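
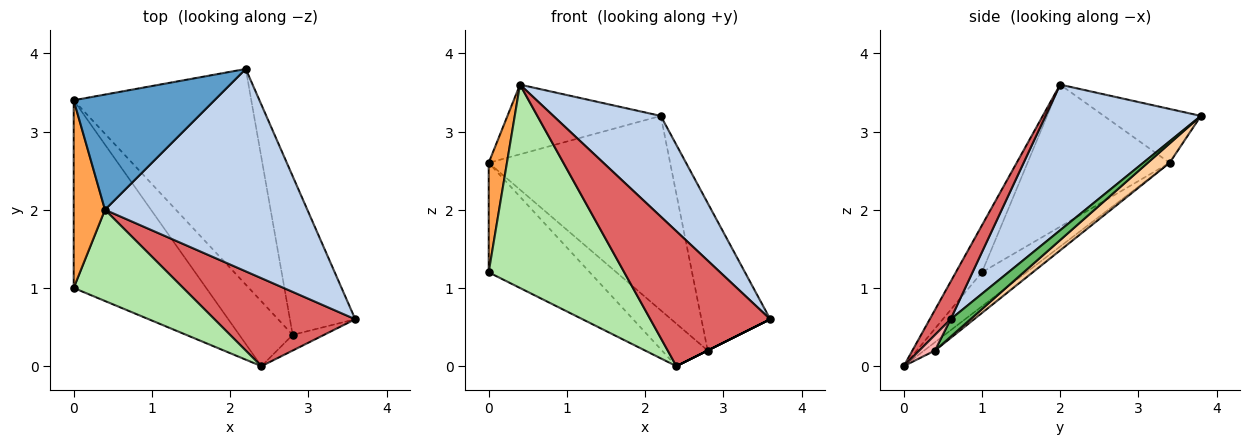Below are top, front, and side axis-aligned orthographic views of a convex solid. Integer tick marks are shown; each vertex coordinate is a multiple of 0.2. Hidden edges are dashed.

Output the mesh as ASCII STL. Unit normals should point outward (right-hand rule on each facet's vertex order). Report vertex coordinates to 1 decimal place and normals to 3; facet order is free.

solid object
 facet normal -0.311 0.492 0.813
  outer loop
   vertex 0.4 2.0 3.6
   vertex 2.2 3.8 3.2
   vertex 0.0 3.4 2.6
  endloop
 endfacet
 facet normal 0.542 -0.374 0.753
  outer loop
   vertex 0.4 2.0 3.6
   vertex 3.6 0.6 0.6
   vertex 2.2 3.8 3.2
  endloop
 endfacet
 facet normal -0.969 -0.124 0.213
  outer loop
   vertex 0.0 1.0 1.2
   vertex 0.4 2.0 3.6
   vertex 0.0 3.4 2.6
  endloop
 endfacet
 facet normal 0.081 0.667 -0.740
  outer loop
   vertex 2.8 0.4 0.2
   vertex 0.0 3.4 2.6
   vertex 2.2 3.8 3.2
  endloop
 endfacet
 facet normal 0.192 0.668 -0.719
  outer loop
   vertex 2.8 0.4 0.2
   vertex 2.2 3.8 3.2
   vertex 3.6 0.6 0.6
  endloop
 endfacet
 facet normal -0.173 -0.899 0.403
  outer loop
   vertex 2.4 0.0 0.0
   vertex 0.4 2.0 3.6
   vertex 0.0 1.0 1.2
  endloop
 endfacet
 facet normal 0.144 -0.829 0.541
  outer loop
   vertex 2.4 0.0 0.0
   vertex 3.6 0.6 0.6
   vertex 0.4 2.0 3.6
  endloop
 endfacet
 facet normal 0.447 0.000 -0.894
  outer loop
   vertex 2.4 0.0 0.0
   vertex 2.8 0.4 0.2
   vertex 3.6 0.6 0.6
  endloop
 endfacet
 facet normal -0.217 0.492 -0.843
  outer loop
   vertex 2.4 0.0 0.0
   vertex 0.0 1.0 1.2
   vertex 0.0 3.4 2.6
  endloop
 endfacet
 facet normal -0.129 0.543 -0.830
  outer loop
   vertex 2.4 0.0 0.0
   vertex 0.0 3.4 2.6
   vertex 2.8 0.4 0.2
  endloop
 endfacet
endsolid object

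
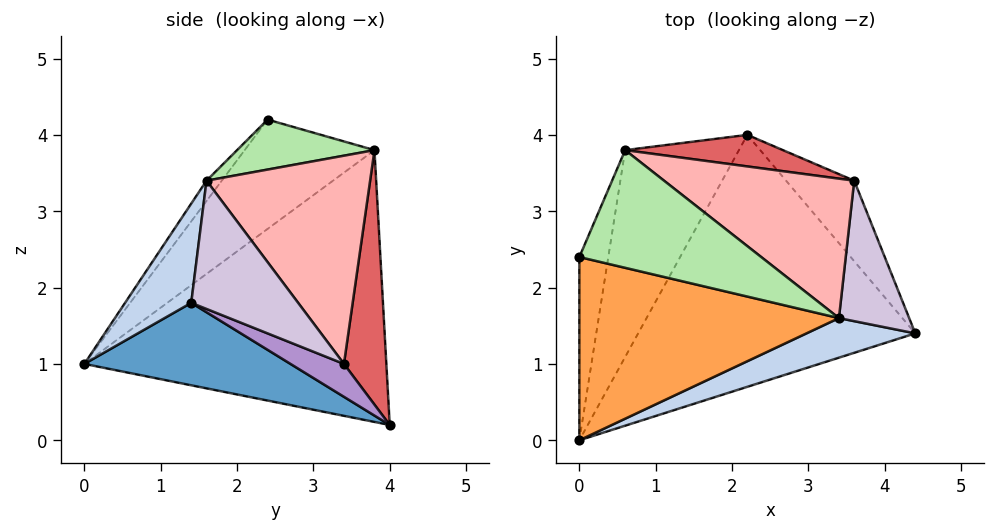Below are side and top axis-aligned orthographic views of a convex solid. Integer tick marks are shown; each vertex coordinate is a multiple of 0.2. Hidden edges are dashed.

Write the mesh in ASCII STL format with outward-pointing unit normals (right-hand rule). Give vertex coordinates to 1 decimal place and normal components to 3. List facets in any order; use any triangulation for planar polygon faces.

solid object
 facet normal 0.269 -0.329 -0.905
  outer loop
   vertex 2.2 4.0 0.2
   vertex 4.4 1.4 1.8
   vertex 0.0 0.0 1.0
  endloop
 endfacet
 facet normal 0.247 -0.930 0.271
  outer loop
   vertex 3.4 1.6 3.4
   vertex 0.0 0.0 1.0
   vertex 4.4 1.4 1.8
  endloop
 endfacet
 facet normal -0.047 -0.799 0.599
  outer loop
   vertex 3.4 1.6 3.4
   vertex 0.0 2.4 4.2
   vertex 0.0 0.0 1.0
  endloop
 endfacet
 facet normal -0.847 0.395 -0.355
  outer loop
   vertex 0.6 3.8 3.8
   vertex 2.2 4.0 0.2
   vertex 0.0 0.0 1.0
  endloop
 endfacet
 facet normal -0.915 0.323 -0.242
  outer loop
   vertex 0.6 3.8 3.8
   vertex 0.0 0.0 1.0
   vertex 0.0 2.4 4.2
  endloop
 endfacet
 facet normal 0.262 0.160 0.952
  outer loop
   vertex 0.6 3.8 3.8
   vertex 0.0 2.4 4.2
   vertex 3.4 1.6 3.4
  endloop
 endfacet
 facet normal 0.297 0.937 0.184
  outer loop
   vertex 3.6 3.4 1.0
   vertex 2.2 4.0 0.2
   vertex 0.6 3.8 3.8
  endloop
 endfacet
 facet normal 0.572 0.633 0.522
  outer loop
   vertex 3.6 3.4 1.0
   vertex 0.6 3.8 3.8
   vertex 3.4 1.6 3.4
  endloop
 endfacet
 facet normal 0.427 -0.183 -0.885
  outer loop
   vertex 3.6 3.4 1.0
   vertex 4.4 1.4 1.8
   vertex 2.2 4.0 0.2
  endloop
 endfacet
 facet normal 0.771 0.477 0.422
  outer loop
   vertex 3.6 3.4 1.0
   vertex 3.4 1.6 3.4
   vertex 4.4 1.4 1.8
  endloop
 endfacet
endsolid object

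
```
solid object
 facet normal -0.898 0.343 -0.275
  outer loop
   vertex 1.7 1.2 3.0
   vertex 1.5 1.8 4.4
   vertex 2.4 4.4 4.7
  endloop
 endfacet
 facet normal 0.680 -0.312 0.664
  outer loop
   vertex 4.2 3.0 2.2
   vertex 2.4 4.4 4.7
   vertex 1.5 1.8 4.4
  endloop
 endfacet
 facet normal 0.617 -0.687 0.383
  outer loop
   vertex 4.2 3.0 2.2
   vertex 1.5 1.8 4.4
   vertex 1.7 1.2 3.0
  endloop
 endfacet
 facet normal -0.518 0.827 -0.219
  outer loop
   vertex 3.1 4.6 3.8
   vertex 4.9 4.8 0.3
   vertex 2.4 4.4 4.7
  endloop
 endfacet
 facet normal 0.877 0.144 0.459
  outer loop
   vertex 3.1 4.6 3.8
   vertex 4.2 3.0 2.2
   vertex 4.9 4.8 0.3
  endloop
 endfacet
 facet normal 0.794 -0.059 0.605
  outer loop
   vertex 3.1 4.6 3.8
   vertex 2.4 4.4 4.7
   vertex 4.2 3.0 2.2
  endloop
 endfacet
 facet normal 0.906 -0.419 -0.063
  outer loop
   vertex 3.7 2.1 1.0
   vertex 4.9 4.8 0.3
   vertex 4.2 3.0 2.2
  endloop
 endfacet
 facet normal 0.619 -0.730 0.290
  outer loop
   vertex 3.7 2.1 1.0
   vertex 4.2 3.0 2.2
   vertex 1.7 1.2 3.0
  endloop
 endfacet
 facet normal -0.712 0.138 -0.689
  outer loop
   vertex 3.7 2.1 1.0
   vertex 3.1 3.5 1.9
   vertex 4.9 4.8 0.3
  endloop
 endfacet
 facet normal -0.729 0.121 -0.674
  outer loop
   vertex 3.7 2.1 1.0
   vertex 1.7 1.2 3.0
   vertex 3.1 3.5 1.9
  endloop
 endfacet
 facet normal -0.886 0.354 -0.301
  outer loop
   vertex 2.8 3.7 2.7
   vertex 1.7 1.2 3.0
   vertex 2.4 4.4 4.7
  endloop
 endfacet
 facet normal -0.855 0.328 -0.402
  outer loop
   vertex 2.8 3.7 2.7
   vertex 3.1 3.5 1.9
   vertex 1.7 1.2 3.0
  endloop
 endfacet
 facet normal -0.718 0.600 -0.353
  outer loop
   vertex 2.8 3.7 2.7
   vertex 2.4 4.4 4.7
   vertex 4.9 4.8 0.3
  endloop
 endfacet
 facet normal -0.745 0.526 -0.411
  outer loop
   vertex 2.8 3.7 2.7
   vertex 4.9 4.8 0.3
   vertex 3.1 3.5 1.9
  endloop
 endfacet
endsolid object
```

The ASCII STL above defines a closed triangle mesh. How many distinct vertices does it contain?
9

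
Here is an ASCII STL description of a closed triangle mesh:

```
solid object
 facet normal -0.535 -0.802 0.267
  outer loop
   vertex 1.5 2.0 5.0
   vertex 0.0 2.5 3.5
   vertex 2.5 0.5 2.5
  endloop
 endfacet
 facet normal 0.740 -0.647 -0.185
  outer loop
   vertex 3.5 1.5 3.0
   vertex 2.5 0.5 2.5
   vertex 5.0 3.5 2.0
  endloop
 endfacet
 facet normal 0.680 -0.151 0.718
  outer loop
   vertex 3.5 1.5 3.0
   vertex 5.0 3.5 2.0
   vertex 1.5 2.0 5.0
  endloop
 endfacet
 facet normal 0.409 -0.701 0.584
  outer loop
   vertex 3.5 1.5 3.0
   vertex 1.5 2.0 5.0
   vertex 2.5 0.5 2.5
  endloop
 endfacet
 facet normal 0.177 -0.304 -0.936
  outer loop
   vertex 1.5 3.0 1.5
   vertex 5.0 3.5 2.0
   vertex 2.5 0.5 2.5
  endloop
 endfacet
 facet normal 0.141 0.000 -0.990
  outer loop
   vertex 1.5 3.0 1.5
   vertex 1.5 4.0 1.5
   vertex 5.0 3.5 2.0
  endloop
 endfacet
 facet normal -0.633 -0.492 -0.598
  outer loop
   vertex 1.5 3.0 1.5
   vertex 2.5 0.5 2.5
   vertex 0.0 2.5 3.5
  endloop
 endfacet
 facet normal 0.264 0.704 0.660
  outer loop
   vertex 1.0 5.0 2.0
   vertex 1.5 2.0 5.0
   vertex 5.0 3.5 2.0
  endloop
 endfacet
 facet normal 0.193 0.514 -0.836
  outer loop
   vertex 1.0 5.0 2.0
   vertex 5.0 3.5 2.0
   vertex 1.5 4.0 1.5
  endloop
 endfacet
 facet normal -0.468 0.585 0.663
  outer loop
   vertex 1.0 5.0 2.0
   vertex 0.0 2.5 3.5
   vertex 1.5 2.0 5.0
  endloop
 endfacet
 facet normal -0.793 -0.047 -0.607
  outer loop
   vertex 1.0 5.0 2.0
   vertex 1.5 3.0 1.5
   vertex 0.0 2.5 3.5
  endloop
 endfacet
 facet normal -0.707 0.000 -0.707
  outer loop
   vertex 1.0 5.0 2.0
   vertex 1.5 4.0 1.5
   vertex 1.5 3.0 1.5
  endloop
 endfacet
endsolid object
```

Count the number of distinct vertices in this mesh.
8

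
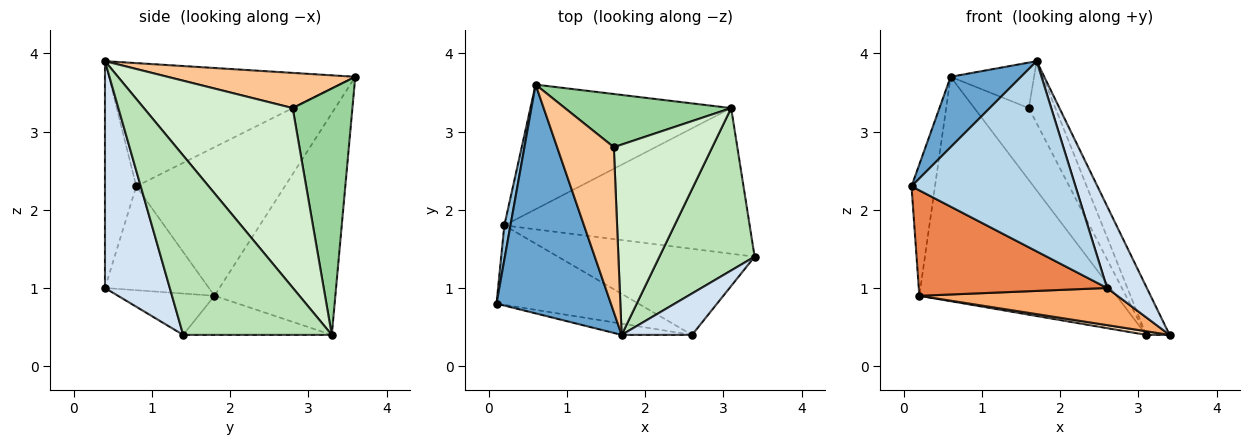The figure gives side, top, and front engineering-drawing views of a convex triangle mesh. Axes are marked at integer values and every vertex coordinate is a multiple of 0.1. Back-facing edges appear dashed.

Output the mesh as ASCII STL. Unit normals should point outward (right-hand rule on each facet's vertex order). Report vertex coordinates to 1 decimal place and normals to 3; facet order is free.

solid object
 facet normal -0.717 -0.205 0.666
  outer loop
   vertex 1.7 0.4 3.9
   vertex 0.6 3.6 3.7
   vertex 0.1 0.8 2.3
  endloop
 endfacet
 facet normal -0.987 0.156 0.041
  outer loop
   vertex 0.2 1.8 0.9
   vertex 0.1 0.8 2.3
   vertex 0.6 3.6 3.7
  endloop
 endfacet
 facet normal -0.187 -0.981 -0.058
  outer loop
   vertex 2.6 0.4 1.0
   vertex 1.7 0.4 3.9
   vertex 0.1 0.8 2.3
  endloop
 endfacet
 facet normal 0.824 -0.506 0.256
  outer loop
   vertex 2.6 0.4 1.0
   vertex 3.4 1.4 0.4
   vertex 1.7 0.4 3.9
  endloop
 endfacet
 facet normal -0.403 -0.731 -0.551
  outer loop
   vertex 2.6 0.4 1.0
   vertex 0.1 0.8 2.3
   vertex 0.2 1.8 0.9
  endloop
 endfacet
 facet normal -0.190 -0.389 -0.901
  outer loop
   vertex 2.6 0.4 1.0
   vertex 0.2 1.8 0.9
   vertex 3.4 1.4 0.4
  endloop
 endfacet
 facet normal 0.513 0.228 0.827
  outer loop
   vertex 1.6 2.8 3.3
   vertex 0.6 3.6 3.7
   vertex 1.7 0.4 3.9
  endloop
 endfacet
 facet normal -0.157 -0.025 -0.987
  outer loop
   vertex 3.1 3.3 0.4
   vertex 3.4 1.4 0.4
   vertex 0.2 1.8 0.9
  endloop
 endfacet
 facet normal -0.472 0.771 -0.428
  outer loop
   vertex 3.1 3.3 0.4
   vertex 0.2 1.8 0.9
   vertex 0.6 3.6 3.7
  endloop
 endfacet
 facet normal 0.661 0.603 0.446
  outer loop
   vertex 3.1 3.3 0.4
   vertex 0.6 3.6 3.7
   vertex 1.6 2.8 3.3
  endloop
 endfacet
 facet normal 0.875 0.138 0.464
  outer loop
   vertex 3.1 3.3 0.4
   vertex 1.7 0.4 3.9
   vertex 3.4 1.4 0.4
  endloop
 endfacet
 facet normal 0.866 0.155 0.475
  outer loop
   vertex 3.1 3.3 0.4
   vertex 1.6 2.8 3.3
   vertex 1.7 0.4 3.9
  endloop
 endfacet
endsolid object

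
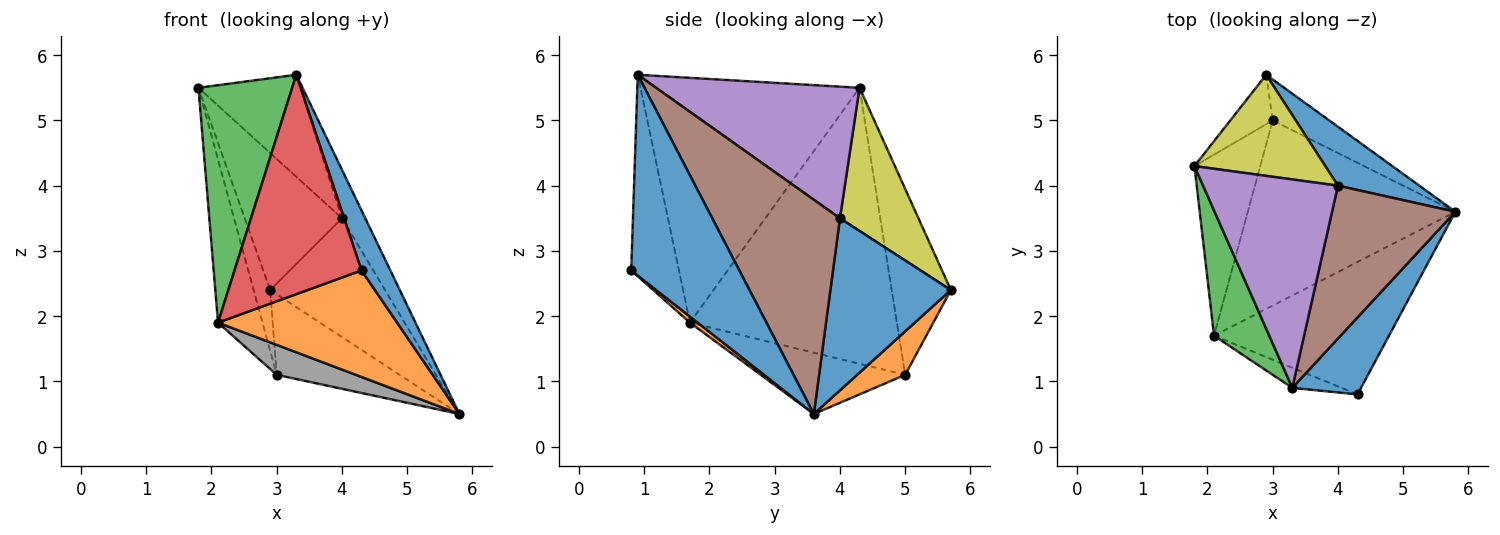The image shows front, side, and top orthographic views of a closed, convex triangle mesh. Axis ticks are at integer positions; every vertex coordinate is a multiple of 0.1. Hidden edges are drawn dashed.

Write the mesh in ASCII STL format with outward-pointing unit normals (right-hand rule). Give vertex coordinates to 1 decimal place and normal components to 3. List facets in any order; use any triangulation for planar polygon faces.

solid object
 facet normal 0.917 -0.245 0.314
  outer loop
   vertex 4.3 0.8 2.7
   vertex 5.8 3.6 0.5
   vertex 3.3 0.9 5.7
  endloop
 endfacet
 facet normal 0.027 -0.626 -0.779
  outer loop
   vertex 2.1 1.7 1.9
   vertex 5.8 3.6 0.5
   vertex 4.3 0.8 2.7
  endloop
 endfacet
 facet normal -0.900 -0.385 0.203
  outer loop
   vertex 2.1 1.7 1.9
   vertex 3.3 0.9 5.7
   vertex 1.8 4.3 5.5
  endloop
 endfacet
 facet normal -0.350 -0.933 -0.086
  outer loop
   vertex 2.1 1.7 1.9
   vertex 4.3 0.8 2.7
   vertex 3.3 0.9 5.7
  endloop
 endfacet
 facet normal 0.659 0.331 0.675
  outer loop
   vertex 4.0 4.0 3.5
   vertex 1.8 4.3 5.5
   vertex 3.3 0.9 5.7
  endloop
 endfacet
 facet normal 0.856 0.156 0.493
  outer loop
   vertex 4.0 4.0 3.5
   vertex 3.3 0.9 5.7
   vertex 5.8 3.6 0.5
  endloop
 endfacet
 facet normal -0.952 0.205 -0.227
  outer loop
   vertex 3.0 5.0 1.1
   vertex 2.1 1.7 1.9
   vertex 1.8 4.3 5.5
  endloop
 endfacet
 facet normal -0.280 -0.153 -0.948
  outer loop
   vertex 3.0 5.0 1.1
   vertex 5.8 3.6 0.5
   vertex 2.1 1.7 1.9
  endloop
 endfacet
 facet normal 0.545 0.675 0.498
  outer loop
   vertex 2.9 5.7 2.4
   vertex 1.8 4.3 5.5
   vertex 4.0 4.0 3.5
  endloop
 endfacet
 facet normal -0.940 0.264 -0.214
  outer loop
   vertex 2.9 5.7 2.4
   vertex 3.0 5.0 1.1
   vertex 1.8 4.3 5.5
  endloop
 endfacet
 facet normal 0.685 0.653 0.324
  outer loop
   vertex 2.9 5.7 2.4
   vertex 4.0 4.0 3.5
   vertex 5.8 3.6 0.5
  endloop
 endfacet
 facet normal 0.329 0.842 -0.428
  outer loop
   vertex 2.9 5.7 2.4
   vertex 5.8 3.6 0.5
   vertex 3.0 5.0 1.1
  endloop
 endfacet
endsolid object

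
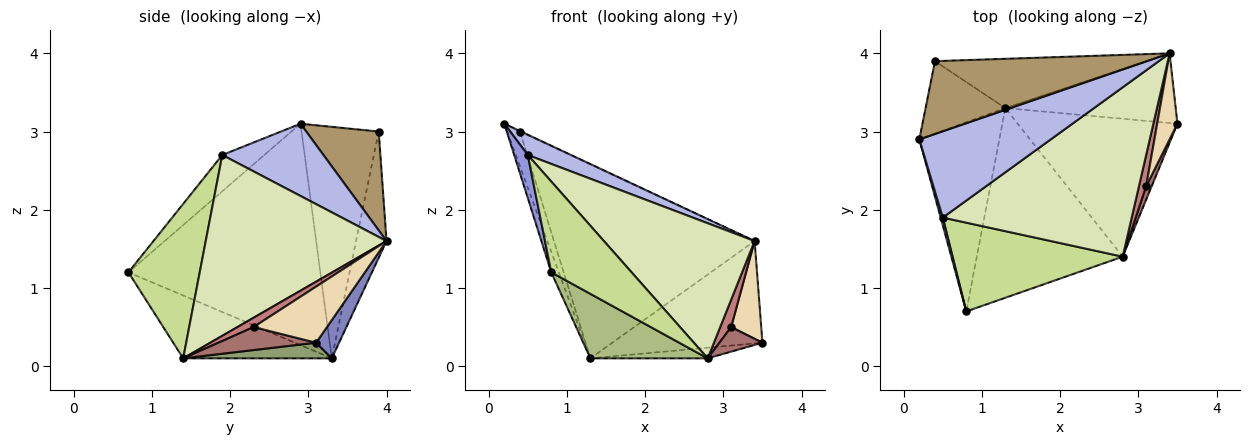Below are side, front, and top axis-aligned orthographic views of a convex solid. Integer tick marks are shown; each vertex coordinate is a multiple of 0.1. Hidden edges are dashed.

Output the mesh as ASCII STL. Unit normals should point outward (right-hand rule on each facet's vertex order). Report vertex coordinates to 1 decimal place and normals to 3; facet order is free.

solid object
 facet normal -0.940 0.037 -0.340
  outer loop
   vertex 1.3 3.3 0.1
   vertex 0.8 0.7 1.2
   vertex 0.2 2.9 3.1
  endloop
 endfacet
 facet normal 0.125 0.820 -0.558
  outer loop
   vertex 1.3 3.3 0.1
   vertex 3.4 4.0 1.6
   vertex 3.5 3.1 0.3
  endloop
 endfacet
 facet normal -0.950 -0.307 0.056
  outer loop
   vertex 0.5 1.9 2.7
   vertex 0.2 2.9 3.1
   vertex 0.8 0.7 1.2
  endloop
 endfacet
 facet normal 0.472 -0.202 0.858
  outer loop
   vertex 0.5 1.9 2.7
   vertex 3.4 4.0 1.6
   vertex 0.2 2.9 3.1
  endloop
 endfacet
 facet normal 0.097 0.077 -0.992
  outer loop
   vertex 2.8 1.4 0.1
   vertex 1.3 3.3 0.1
   vertex 3.5 3.1 0.3
  endloop
 endfacet
 facet normal -0.378 -0.298 -0.877
  outer loop
   vertex 2.8 1.4 0.1
   vertex 0.8 0.7 1.2
   vertex 1.3 3.3 0.1
  endloop
 endfacet
 facet normal 0.536 -0.604 0.590
  outer loop
   vertex 2.8 1.4 0.1
   vertex 0.5 1.9 2.7
   vertex 0.8 0.7 1.2
  endloop
 endfacet
 facet normal 0.599 -0.499 0.626
  outer loop
   vertex 2.8 1.4 0.1
   vertex 3.4 4.0 1.6
   vertex 0.5 1.9 2.7
  endloop
 endfacet
 facet normal 0.423 0.006 0.906
  outer loop
   vertex 0.4 3.9 3.0
   vertex 0.2 2.9 3.1
   vertex 3.4 4.0 1.6
  endloop
 endfacet
 facet normal -0.934 0.155 -0.322
  outer loop
   vertex 0.4 3.9 3.0
   vertex 1.3 3.3 0.1
   vertex 0.2 2.9 3.1
  endloop
 endfacet
 facet normal -0.146 0.959 -0.244
  outer loop
   vertex 0.4 3.9 3.0
   vertex 3.4 4.0 1.6
   vertex 1.3 3.3 0.1
  endloop
 endfacet
 facet normal 0.878 -0.360 0.317
  outer loop
   vertex 3.1 2.3 0.5
   vertex 3.5 3.1 0.3
   vertex 3.4 4.0 1.6
  endloop
 endfacet
 facet normal 0.894 -0.393 0.215
  outer loop
   vertex 3.1 2.3 0.5
   vertex 2.8 1.4 0.1
   vertex 3.5 3.1 0.3
  endloop
 endfacet
 facet normal 0.697 -0.472 0.540
  outer loop
   vertex 3.1 2.3 0.5
   vertex 3.4 4.0 1.6
   vertex 2.8 1.4 0.1
  endloop
 endfacet
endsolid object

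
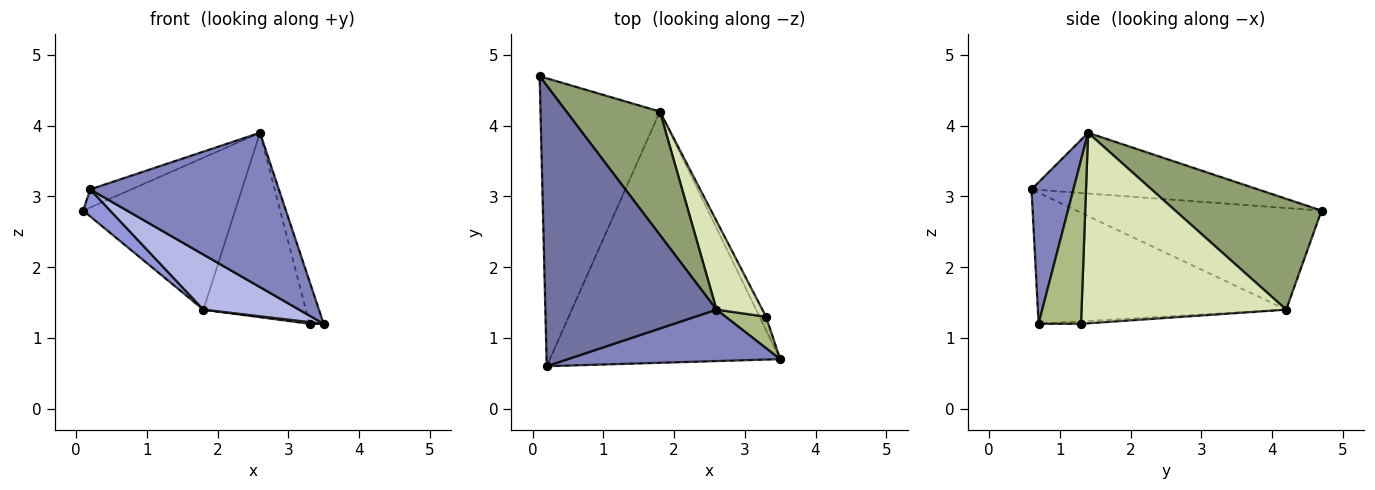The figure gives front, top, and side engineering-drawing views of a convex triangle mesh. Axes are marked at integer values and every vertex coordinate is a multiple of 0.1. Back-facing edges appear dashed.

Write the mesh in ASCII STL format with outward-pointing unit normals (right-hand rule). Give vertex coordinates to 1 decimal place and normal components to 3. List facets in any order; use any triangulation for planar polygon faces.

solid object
 facet normal -0.334 0.061 0.941
  outer loop
   vertex 2.6 1.4 3.9
   vertex 0.1 4.7 2.8
   vertex 0.2 0.6 3.1
  endloop
 endfacet
 facet normal 0.206 -0.928 0.309
  outer loop
   vertex 2.6 1.4 3.9
   vertex 0.2 0.6 3.1
   vertex 3.5 0.7 1.2
  endloop
 endfacet
 facet normal -0.647 -0.071 -0.760
  outer loop
   vertex 1.8 4.2 1.4
   vertex 0.2 0.6 3.1
   vertex 0.1 4.7 2.8
  endloop
 endfacet
 facet normal -0.486 -0.187 -0.854
  outer loop
   vertex 1.8 4.2 1.4
   vertex 3.5 0.7 1.2
   vertex 0.2 0.6 3.1
  endloop
 endfacet
 facet normal 0.599 0.622 0.505
  outer loop
   vertex 1.8 4.2 1.4
   vertex 0.1 4.7 2.8
   vertex 2.6 1.4 3.9
  endloop
 endfacet
 facet normal 0.924 0.308 0.228
  outer loop
   vertex 3.3 1.3 1.2
   vertex 2.6 1.4 3.9
   vertex 3.5 0.7 1.2
  endloop
 endfacet
 facet normal -0.349 -0.116 -0.930
  outer loop
   vertex 3.3 1.3 1.2
   vertex 3.5 0.7 1.2
   vertex 1.8 4.2 1.4
  endloop
 endfacet
 facet normal 0.874 0.438 0.210
  outer loop
   vertex 3.3 1.3 1.2
   vertex 1.8 4.2 1.4
   vertex 2.6 1.4 3.9
  endloop
 endfacet
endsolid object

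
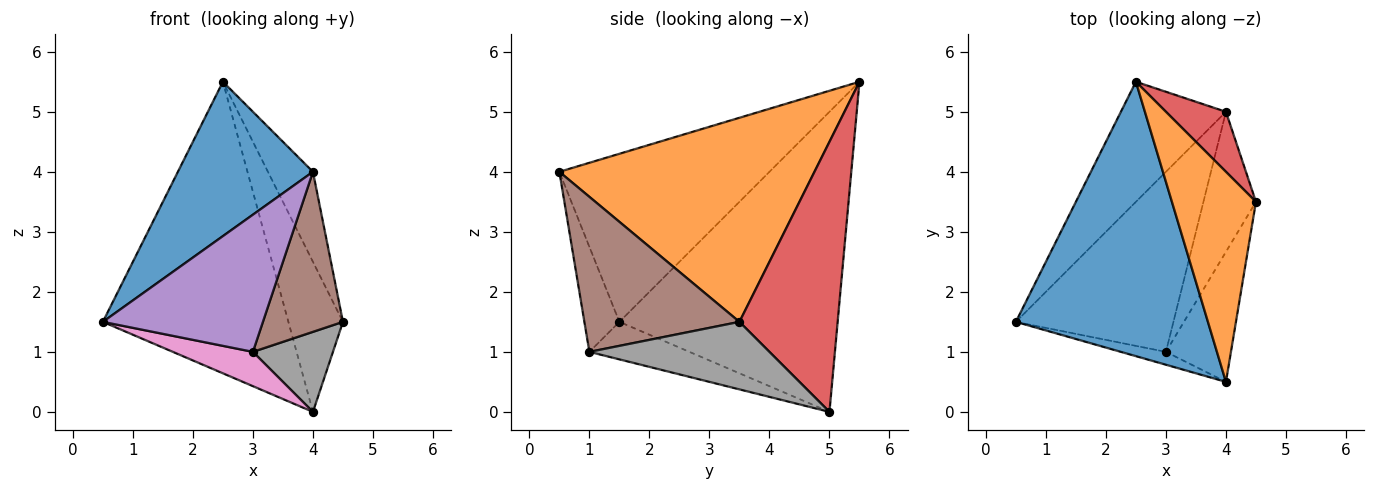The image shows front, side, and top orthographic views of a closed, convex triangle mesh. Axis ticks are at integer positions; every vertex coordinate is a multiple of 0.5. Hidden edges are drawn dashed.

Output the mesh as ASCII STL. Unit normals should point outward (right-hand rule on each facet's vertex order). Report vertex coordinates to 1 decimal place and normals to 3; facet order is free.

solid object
 facet normal -0.606 -0.390 0.693
  outer loop
   vertex 4.0 0.5 4.0
   vertex 2.5 5.5 5.5
   vertex 0.5 1.5 1.5
  endloop
 endfacet
 facet normal 0.913 0.161 0.376
  outer loop
   vertex 4.0 0.5 4.0
   vertex 4.5 3.5 1.5
   vertex 2.5 5.5 5.5
  endloop
 endfacet
 facet normal -0.736 0.626 -0.258
  outer loop
   vertex 4.0 5.0 0.0
   vertex 0.5 1.5 1.5
   vertex 2.5 5.5 5.5
  endloop
 endfacet
 facet normal 0.858 0.477 0.191
  outer loop
   vertex 4.0 5.0 0.0
   vertex 2.5 5.5 5.5
   vertex 4.5 3.5 1.5
  endloop
 endfacet
 facet normal -0.213 -0.973 -0.091
  outer loop
   vertex 3.0 1.0 1.0
   vertex 4.0 0.5 4.0
   vertex 0.5 1.5 1.5
  endloop
 endfacet
 facet normal 0.833 -0.430 -0.349
  outer loop
   vertex 3.0 1.0 1.0
   vertex 4.5 3.5 1.5
   vertex 4.0 0.5 4.0
  endloop
 endfacet
 facet normal -0.228 -0.182 -0.957
  outer loop
   vertex 3.0 1.0 1.0
   vertex 0.5 1.5 1.5
   vertex 4.0 5.0 0.0
  endloop
 endfacet
 facet normal 0.745 -0.331 -0.579
  outer loop
   vertex 3.0 1.0 1.0
   vertex 4.0 5.0 0.0
   vertex 4.5 3.5 1.5
  endloop
 endfacet
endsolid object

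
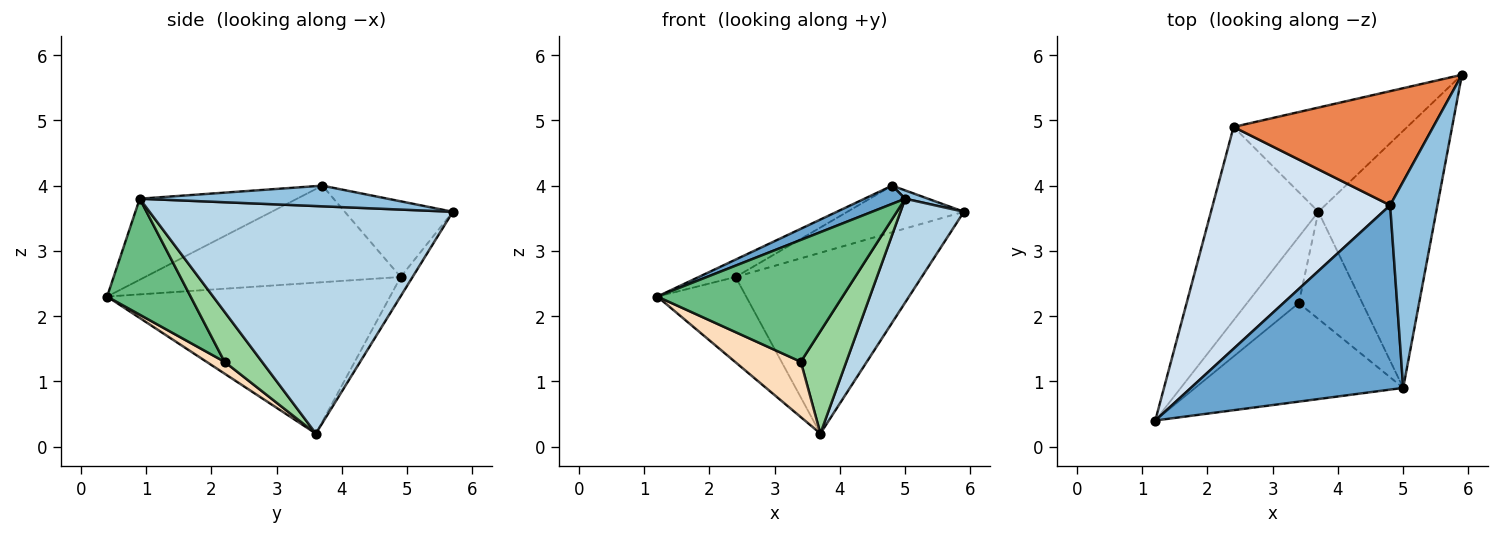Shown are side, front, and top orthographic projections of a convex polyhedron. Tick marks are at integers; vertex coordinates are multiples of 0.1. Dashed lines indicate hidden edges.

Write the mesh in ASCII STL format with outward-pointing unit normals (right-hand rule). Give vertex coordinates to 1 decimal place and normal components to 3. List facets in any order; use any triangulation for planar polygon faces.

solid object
 facet normal -0.355 -0.092 0.930
  outer loop
   vertex 5.0 0.9 3.8
   vertex 4.8 3.7 4.0
   vertex 1.2 0.4 2.3
  endloop
 endfacet
 facet normal 0.400 -0.037 0.916
  outer loop
   vertex 5.0 0.9 3.8
   vertex 5.9 5.7 3.6
   vertex 4.8 3.7 4.0
  endloop
 endfacet
 facet normal 0.873 -0.183 -0.452
  outer loop
   vertex 5.0 0.9 3.8
   vertex 3.7 3.6 0.2
   vertex 5.9 5.7 3.6
  endloop
 endfacet
 facet normal -0.477 0.069 0.876
  outer loop
   vertex 2.4 4.9 2.6
   vertex 1.2 0.4 2.3
   vertex 4.8 3.7 4.0
  endloop
 endfacet
 facet normal -0.331 0.357 0.874
  outer loop
   vertex 2.4 4.9 2.6
   vertex 4.8 3.7 4.0
   vertex 5.9 5.7 3.6
  endloop
 endfacet
 facet normal -0.789 0.248 -0.562
  outer loop
   vertex 2.4 4.9 2.6
   vertex 3.7 3.6 0.2
   vertex 1.2 0.4 2.3
  endloop
 endfacet
 facet normal -0.055 0.865 -0.499
  outer loop
   vertex 2.4 4.9 2.6
   vertex 5.9 5.7 3.6
   vertex 3.7 3.6 0.2
  endloop
 endfacet
 facet normal 0.173 -0.631 -0.756
  outer loop
   vertex 3.4 2.2 1.3
   vertex 1.2 0.4 2.3
   vertex 3.7 3.6 0.2
  endloop
 endfacet
 facet normal 0.331 -0.734 -0.593
  outer loop
   vertex 3.4 2.2 1.3
   vertex 5.0 0.9 3.8
   vertex 1.2 0.4 2.3
  endloop
 endfacet
 facet normal 0.495 -0.600 -0.629
  outer loop
   vertex 3.4 2.2 1.3
   vertex 3.7 3.6 0.2
   vertex 5.0 0.9 3.8
  endloop
 endfacet
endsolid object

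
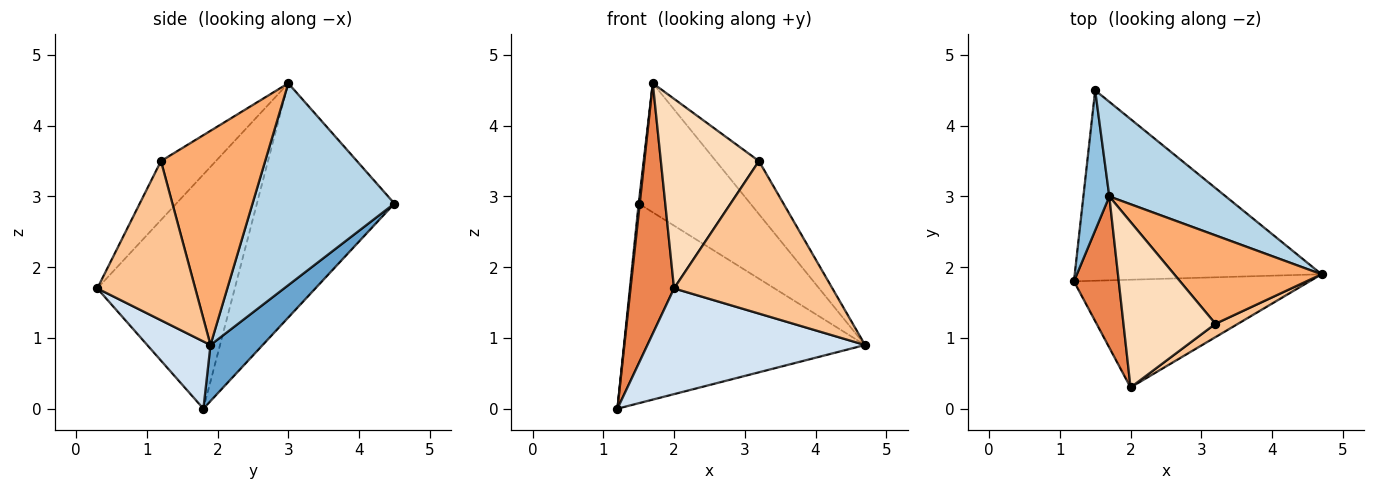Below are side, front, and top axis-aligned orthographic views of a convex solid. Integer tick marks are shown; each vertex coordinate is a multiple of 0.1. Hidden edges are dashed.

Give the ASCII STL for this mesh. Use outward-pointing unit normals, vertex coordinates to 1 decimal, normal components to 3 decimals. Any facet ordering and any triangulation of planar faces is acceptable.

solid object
 facet normal 0.155 0.715 -0.682
  outer loop
   vertex 1.5 4.5 2.9
   vertex 4.7 1.9 0.9
   vertex 1.2 1.8 0.0
  endloop
 endfacet
 facet normal -0.994 -0.008 0.110
  outer loop
   vertex 1.7 3.0 4.6
   vertex 1.5 4.5 2.9
   vertex 1.2 1.8 0.0
  endloop
 endfacet
 facet normal 0.716 0.563 0.413
  outer loop
   vertex 1.7 3.0 4.6
   vertex 4.7 1.9 0.9
   vertex 1.5 4.5 2.9
  endloop
 endfacet
 facet normal 0.199 -0.686 -0.699
  outer loop
   vertex 2.0 0.3 1.7
   vertex 1.2 1.8 0.0
   vertex 4.7 1.9 0.9
  endloop
 endfacet
 facet normal -0.938 -0.297 0.179
  outer loop
   vertex 2.0 0.3 1.7
   vertex 1.7 3.0 4.6
   vertex 1.2 1.8 0.0
  endloop
 endfacet
 facet normal 0.780 0.322 0.537
  outer loop
   vertex 3.2 1.2 3.5
   vertex 4.7 1.9 0.9
   vertex 1.7 3.0 4.6
  endloop
 endfacet
 facet normal 0.525 -0.848 0.074
  outer loop
   vertex 3.2 1.2 3.5
   vertex 2.0 0.3 1.7
   vertex 4.7 1.9 0.9
  endloop
 endfacet
 facet normal -0.388 -0.694 0.606
  outer loop
   vertex 3.2 1.2 3.5
   vertex 1.7 3.0 4.6
   vertex 2.0 0.3 1.7
  endloop
 endfacet
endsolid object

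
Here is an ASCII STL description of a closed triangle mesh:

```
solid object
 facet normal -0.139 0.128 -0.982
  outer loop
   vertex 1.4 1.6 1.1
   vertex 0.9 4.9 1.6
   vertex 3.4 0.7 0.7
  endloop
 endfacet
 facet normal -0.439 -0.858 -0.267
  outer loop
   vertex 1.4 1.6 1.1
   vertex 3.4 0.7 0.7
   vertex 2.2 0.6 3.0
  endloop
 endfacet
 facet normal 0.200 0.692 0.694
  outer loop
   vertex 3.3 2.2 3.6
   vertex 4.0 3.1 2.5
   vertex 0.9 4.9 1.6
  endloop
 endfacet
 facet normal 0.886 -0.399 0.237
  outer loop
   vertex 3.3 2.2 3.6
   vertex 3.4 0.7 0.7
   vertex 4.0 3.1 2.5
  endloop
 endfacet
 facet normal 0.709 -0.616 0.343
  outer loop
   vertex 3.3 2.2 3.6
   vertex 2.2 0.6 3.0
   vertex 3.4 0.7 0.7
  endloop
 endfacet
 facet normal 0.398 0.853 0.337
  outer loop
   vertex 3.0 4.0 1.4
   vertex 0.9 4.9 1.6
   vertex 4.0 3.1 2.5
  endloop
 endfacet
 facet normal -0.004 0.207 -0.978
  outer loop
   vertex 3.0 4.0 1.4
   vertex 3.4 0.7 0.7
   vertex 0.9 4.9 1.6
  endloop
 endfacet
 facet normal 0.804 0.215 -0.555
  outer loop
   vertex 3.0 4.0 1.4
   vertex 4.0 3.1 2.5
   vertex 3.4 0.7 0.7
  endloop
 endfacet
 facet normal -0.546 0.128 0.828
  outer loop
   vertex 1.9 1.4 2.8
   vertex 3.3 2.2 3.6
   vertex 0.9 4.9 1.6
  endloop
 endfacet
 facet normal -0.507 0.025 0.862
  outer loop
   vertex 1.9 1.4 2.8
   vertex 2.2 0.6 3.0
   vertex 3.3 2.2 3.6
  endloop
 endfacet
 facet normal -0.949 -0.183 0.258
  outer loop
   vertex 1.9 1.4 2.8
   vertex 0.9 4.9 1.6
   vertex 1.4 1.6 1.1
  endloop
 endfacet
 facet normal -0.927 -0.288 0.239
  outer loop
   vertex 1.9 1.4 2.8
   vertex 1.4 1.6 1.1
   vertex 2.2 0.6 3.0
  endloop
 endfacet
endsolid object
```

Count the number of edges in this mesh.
18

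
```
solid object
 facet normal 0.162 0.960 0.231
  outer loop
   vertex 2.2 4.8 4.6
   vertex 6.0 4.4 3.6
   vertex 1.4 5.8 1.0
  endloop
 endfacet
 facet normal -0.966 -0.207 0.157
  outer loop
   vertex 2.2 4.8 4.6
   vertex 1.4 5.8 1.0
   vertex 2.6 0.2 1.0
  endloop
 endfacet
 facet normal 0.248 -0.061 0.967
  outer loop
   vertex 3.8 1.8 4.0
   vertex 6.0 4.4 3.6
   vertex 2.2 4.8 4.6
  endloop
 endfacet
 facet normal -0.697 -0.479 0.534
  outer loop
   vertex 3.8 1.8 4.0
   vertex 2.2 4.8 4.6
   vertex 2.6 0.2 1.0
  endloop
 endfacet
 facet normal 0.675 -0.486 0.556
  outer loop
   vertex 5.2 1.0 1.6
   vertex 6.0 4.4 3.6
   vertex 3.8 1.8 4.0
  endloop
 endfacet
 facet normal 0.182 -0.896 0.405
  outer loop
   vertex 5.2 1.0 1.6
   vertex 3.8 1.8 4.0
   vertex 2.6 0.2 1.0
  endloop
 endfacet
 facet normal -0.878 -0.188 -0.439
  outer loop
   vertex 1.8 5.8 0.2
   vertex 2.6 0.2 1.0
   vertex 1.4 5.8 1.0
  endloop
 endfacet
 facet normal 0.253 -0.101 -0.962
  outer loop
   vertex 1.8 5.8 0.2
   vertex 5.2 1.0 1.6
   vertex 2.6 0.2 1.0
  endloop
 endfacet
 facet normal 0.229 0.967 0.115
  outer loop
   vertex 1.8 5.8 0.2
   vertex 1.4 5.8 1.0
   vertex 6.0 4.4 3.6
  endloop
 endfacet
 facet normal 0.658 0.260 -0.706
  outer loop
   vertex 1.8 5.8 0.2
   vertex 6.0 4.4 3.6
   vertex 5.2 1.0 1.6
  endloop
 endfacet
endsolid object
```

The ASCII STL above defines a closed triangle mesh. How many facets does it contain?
10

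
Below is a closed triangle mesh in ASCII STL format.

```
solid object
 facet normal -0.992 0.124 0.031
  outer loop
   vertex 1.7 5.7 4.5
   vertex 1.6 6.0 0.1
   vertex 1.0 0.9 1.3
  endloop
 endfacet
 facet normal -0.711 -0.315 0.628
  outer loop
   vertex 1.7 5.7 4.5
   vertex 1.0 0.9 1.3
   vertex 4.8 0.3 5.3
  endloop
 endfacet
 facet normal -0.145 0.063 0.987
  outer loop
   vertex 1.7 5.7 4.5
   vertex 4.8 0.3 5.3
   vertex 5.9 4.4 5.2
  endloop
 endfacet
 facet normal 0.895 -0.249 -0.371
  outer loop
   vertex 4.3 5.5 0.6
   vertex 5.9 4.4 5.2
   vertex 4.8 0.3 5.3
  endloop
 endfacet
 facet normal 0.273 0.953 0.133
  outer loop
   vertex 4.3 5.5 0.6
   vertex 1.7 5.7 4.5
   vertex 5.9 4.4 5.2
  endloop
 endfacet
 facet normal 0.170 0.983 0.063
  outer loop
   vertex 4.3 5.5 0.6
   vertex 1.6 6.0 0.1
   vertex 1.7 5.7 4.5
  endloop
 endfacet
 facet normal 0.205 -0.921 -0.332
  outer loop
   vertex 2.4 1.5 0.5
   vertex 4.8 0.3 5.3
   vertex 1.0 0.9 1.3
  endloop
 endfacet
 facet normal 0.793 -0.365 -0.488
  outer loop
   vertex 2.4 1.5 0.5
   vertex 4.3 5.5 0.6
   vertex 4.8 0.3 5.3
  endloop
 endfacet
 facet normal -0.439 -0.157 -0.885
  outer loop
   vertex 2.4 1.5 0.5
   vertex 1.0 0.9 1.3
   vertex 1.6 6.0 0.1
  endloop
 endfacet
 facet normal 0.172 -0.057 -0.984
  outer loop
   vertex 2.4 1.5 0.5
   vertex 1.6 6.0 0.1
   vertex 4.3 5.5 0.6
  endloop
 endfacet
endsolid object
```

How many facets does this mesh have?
10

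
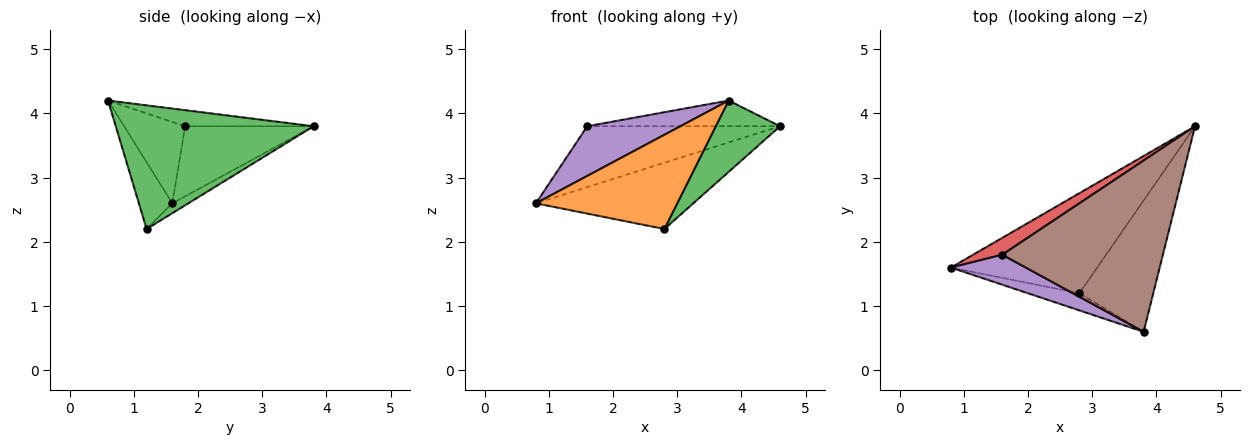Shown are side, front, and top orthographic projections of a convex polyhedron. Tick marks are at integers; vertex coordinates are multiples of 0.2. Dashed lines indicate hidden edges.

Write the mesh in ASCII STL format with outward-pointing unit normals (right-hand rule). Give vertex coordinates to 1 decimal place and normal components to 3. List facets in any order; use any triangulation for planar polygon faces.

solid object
 facet normal -0.056 0.551 -0.832
  outer loop
   vertex 2.8 1.2 2.2
   vertex 0.8 1.6 2.6
   vertex 4.6 3.8 3.8
  endloop
 endfacet
 facet normal -0.227 -0.958 -0.174
  outer loop
   vertex 2.8 1.2 2.2
   vertex 3.8 0.6 4.2
   vertex 0.8 1.6 2.6
  endloop
 endfacet
 facet normal 0.827 -0.268 -0.494
  outer loop
   vertex 2.8 1.2 2.2
   vertex 4.6 3.8 3.8
   vertex 3.8 0.6 4.2
  endloop
 endfacet
 facet normal -0.540 0.811 0.225
  outer loop
   vertex 1.6 1.8 3.8
   vertex 4.6 3.8 3.8
   vertex 0.8 1.6 2.6
  endloop
 endfacet
 facet normal -0.489 -0.747 0.451
  outer loop
   vertex 1.6 1.8 3.8
   vertex 0.8 1.6 2.6
   vertex 3.8 0.6 4.2
  endloop
 endfacet
 facet normal -0.098 0.148 0.984
  outer loop
   vertex 1.6 1.8 3.8
   vertex 3.8 0.6 4.2
   vertex 4.6 3.8 3.8
  endloop
 endfacet
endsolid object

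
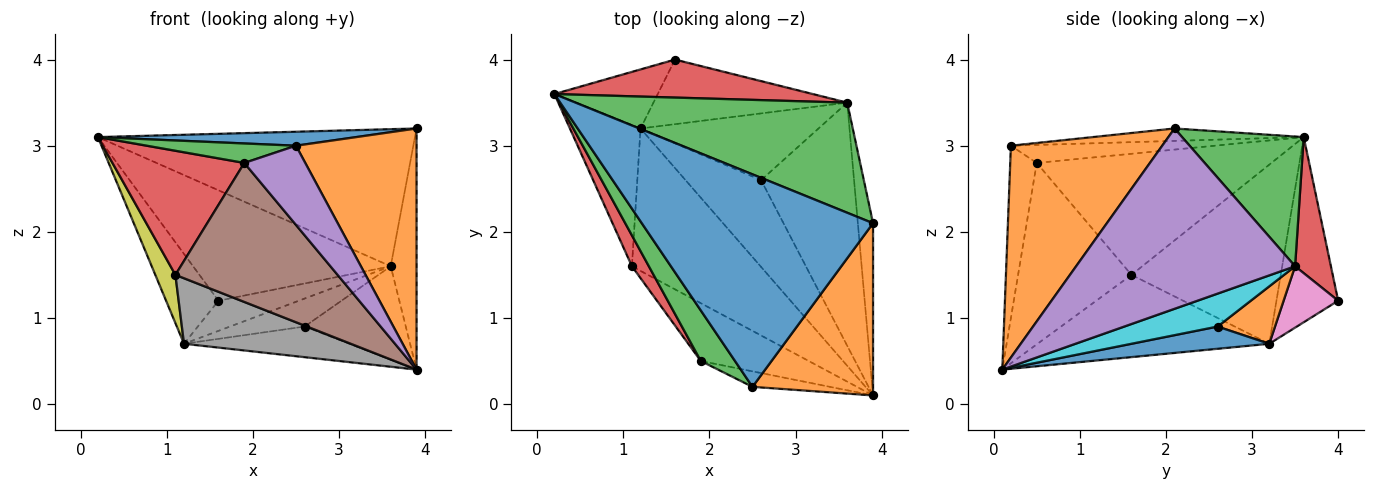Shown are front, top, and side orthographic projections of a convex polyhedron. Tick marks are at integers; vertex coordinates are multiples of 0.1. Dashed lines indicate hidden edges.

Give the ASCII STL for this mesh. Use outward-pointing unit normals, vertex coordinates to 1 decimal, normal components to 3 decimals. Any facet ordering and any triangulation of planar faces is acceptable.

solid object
 facet normal -0.053 -0.065 0.996
  outer loop
   vertex 2.5 0.2 3.0
   vertex 3.9 2.1 3.2
   vertex 0.2 3.6 3.1
  endloop
 endfacet
 facet normal 0.715 -0.569 0.407
  outer loop
   vertex 2.5 0.2 3.0
   vertex 3.9 0.1 0.4
   vertex 3.9 2.1 3.2
  endloop
 endfacet
 facet normal 0.287 0.747 0.600
  outer loop
   vertex 3.6 3.5 1.6
   vertex 0.2 3.6 3.1
   vertex 3.9 2.1 3.2
  endloop
 endfacet
 facet normal 0.169 0.932 0.321
  outer loop
   vertex 3.6 3.5 1.6
   vertex 1.6 4.0 1.2
   vertex 0.2 3.6 3.1
  endloop
 endfacet
 facet normal 0.990 0.117 -0.083
  outer loop
   vertex 3.6 3.5 1.6
   vertex 3.9 2.1 3.2
   vertex 3.9 0.1 0.4
  endloop
 endfacet
 facet normal -0.702 0.595 -0.392
  outer loop
   vertex 1.2 3.2 0.7
   vertex 0.2 3.6 3.1
   vertex 1.6 4.0 1.2
  endloop
 endfacet
 facet normal 0.276 0.406 -0.871
  outer loop
   vertex 1.2 3.2 0.7
   vertex 1.6 4.0 1.2
   vertex 3.6 3.5 1.6
  endloop
 endfacet
 facet normal -0.502 -0.361 -0.786
  outer loop
   vertex 1.1 1.6 1.5
   vertex 1.2 3.2 0.7
   vertex 3.9 0.1 0.4
  endloop
 endfacet
 facet normal -0.923 -0.124 -0.364
  outer loop
   vertex 1.1 1.6 1.5
   vertex 0.2 3.6 3.1
   vertex 1.2 3.2 0.7
  endloop
 endfacet
 facet normal 0.314 0.341 -0.886
  outer loop
   vertex 2.6 2.6 0.9
   vertex 3.6 3.5 1.6
   vertex 3.9 0.1 0.4
  endloop
 endfacet
 facet normal 0.267 0.321 -0.909
  outer loop
   vertex 2.6 2.6 0.9
   vertex 3.9 0.1 0.4
   vertex 1.2 3.2 0.7
  endloop
 endfacet
 facet normal 0.285 0.371 -0.884
  outer loop
   vertex 2.6 2.6 0.9
   vertex 1.2 3.2 0.7
   vertex 3.6 3.5 1.6
  endloop
 endfacet
 facet normal -0.441 -0.323 0.838
  outer loop
   vertex 1.9 0.5 2.8
   vertex 2.5 0.2 3.0
   vertex 0.2 3.6 3.1
  endloop
 endfacet
 facet normal -0.865 -0.486 0.121
  outer loop
   vertex 1.9 0.5 2.8
   vertex 0.2 3.6 3.1
   vertex 1.1 1.6 1.5
  endloop
 endfacet
 facet normal -0.392 -0.903 -0.177
  outer loop
   vertex 1.9 0.5 2.8
   vertex 3.9 0.1 0.4
   vertex 2.5 0.2 3.0
  endloop
 endfacet
 facet normal -0.542 -0.776 -0.323
  outer loop
   vertex 1.9 0.5 2.8
   vertex 1.1 1.6 1.5
   vertex 3.9 0.1 0.4
  endloop
 endfacet
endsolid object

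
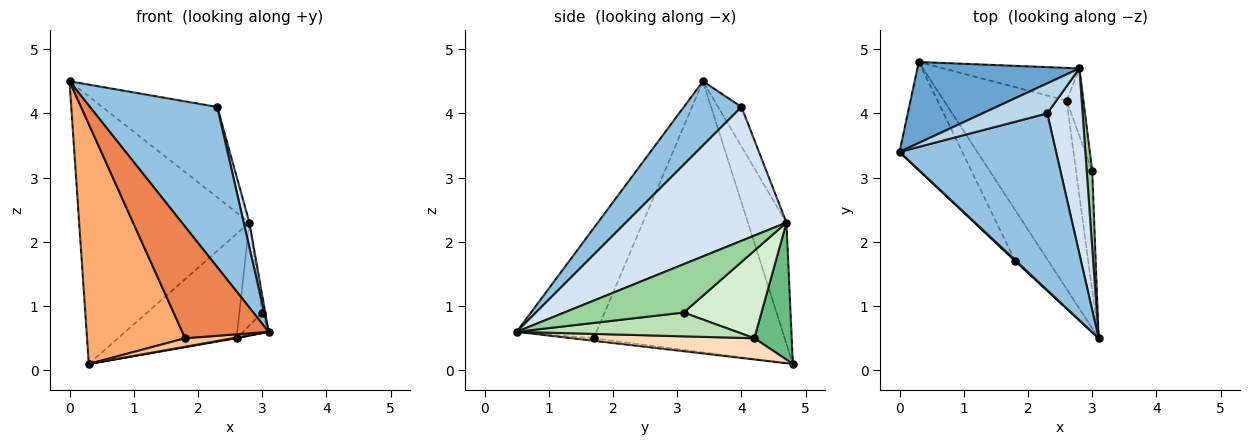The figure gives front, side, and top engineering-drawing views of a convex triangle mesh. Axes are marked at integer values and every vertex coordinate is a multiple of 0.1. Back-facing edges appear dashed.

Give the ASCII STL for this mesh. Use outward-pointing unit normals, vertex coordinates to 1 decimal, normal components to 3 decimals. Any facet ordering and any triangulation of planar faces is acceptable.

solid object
 facet normal -0.212 0.935 0.283
  outer loop
   vertex 2.8 4.7 2.3
   vertex 0.3 4.8 0.1
   vertex 0.0 3.4 4.5
  endloop
 endfacet
 facet normal 0.291 -0.642 0.709
  outer loop
   vertex 2.3 4.0 4.1
   vertex 0.0 3.4 4.5
   vertex 3.1 0.5 0.6
  endloop
 endfacet
 facet normal -0.189 0.932 0.310
  outer loop
   vertex 2.3 4.0 4.1
   vertex 2.8 4.7 2.3
   vertex 0.0 3.4 4.5
  endloop
 endfacet
 facet normal 0.966 -0.034 0.255
  outer loop
   vertex 2.3 4.0 4.1
   vertex 3.1 0.5 0.6
   vertex 2.8 4.7 2.3
  endloop
 endfacet
 facet normal -0.679 -0.735 0.007
  outer loop
   vertex 1.8 1.7 0.5
   vertex 3.1 0.5 0.6
   vertex 0.0 3.4 4.5
  endloop
 endfacet
 facet normal -0.871 -0.448 -0.202
  outer loop
   vertex 1.8 1.7 0.5
   vertex 0.0 3.4 4.5
   vertex 0.3 4.8 0.1
  endloop
 endfacet
 facet normal -0.075 -0.163 -0.984
  outer loop
   vertex 1.8 1.7 0.5
   vertex 0.3 4.8 0.1
   vertex 3.1 0.5 0.6
  endloop
 endfacet
 facet normal 0.170 -0.004 -0.985
  outer loop
   vertex 2.6 4.2 0.5
   vertex 3.1 0.5 0.6
   vertex 0.3 4.8 0.1
  endloop
 endfacet
 facet normal 0.288 0.914 -0.286
  outer loop
   vertex 2.6 4.2 0.5
   vertex 0.3 4.8 0.1
   vertex 2.8 4.7 2.3
  endloop
 endfacet
 facet normal 0.993 0.025 0.113
  outer loop
   vertex 3.0 3.1 0.9
   vertex 2.8 4.7 2.3
   vertex 3.1 0.5 0.6
  endloop
 endfacet
 facet normal 0.824 0.096 -0.559
  outer loop
   vertex 3.0 3.1 0.9
   vertex 3.1 0.5 0.6
   vertex 2.6 4.2 0.5
  endloop
 endfacet
 facet normal 0.944 0.277 -0.182
  outer loop
   vertex 3.0 3.1 0.9
   vertex 2.6 4.2 0.5
   vertex 2.8 4.7 2.3
  endloop
 endfacet
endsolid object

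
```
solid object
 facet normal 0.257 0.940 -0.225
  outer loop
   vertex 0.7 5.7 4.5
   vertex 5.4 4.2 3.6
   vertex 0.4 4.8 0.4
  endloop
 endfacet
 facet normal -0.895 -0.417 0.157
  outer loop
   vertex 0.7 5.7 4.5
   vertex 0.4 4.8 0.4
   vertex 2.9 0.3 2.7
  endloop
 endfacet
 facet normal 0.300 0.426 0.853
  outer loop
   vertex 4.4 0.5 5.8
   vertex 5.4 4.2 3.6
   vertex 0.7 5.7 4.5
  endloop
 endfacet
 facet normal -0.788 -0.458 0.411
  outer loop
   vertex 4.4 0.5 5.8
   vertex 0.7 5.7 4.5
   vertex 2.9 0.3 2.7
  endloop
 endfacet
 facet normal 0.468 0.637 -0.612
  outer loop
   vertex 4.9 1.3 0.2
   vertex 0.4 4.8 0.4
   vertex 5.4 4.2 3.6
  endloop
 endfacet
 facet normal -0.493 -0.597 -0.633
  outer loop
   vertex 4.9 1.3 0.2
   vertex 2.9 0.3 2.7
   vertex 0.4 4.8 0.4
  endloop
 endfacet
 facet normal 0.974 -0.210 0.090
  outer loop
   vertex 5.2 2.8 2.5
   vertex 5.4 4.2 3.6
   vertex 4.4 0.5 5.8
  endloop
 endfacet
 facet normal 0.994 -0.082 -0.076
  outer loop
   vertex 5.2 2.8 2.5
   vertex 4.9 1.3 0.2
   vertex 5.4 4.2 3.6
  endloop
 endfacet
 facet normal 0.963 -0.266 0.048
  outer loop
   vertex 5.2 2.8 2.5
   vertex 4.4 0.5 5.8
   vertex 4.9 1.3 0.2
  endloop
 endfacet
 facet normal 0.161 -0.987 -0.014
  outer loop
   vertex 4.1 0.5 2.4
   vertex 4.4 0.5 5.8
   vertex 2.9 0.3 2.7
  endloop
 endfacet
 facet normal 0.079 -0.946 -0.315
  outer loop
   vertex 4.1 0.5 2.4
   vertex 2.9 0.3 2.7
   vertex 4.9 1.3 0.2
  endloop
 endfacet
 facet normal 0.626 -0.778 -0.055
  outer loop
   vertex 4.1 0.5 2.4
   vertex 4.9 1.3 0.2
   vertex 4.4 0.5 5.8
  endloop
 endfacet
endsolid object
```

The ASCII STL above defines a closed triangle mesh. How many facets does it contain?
12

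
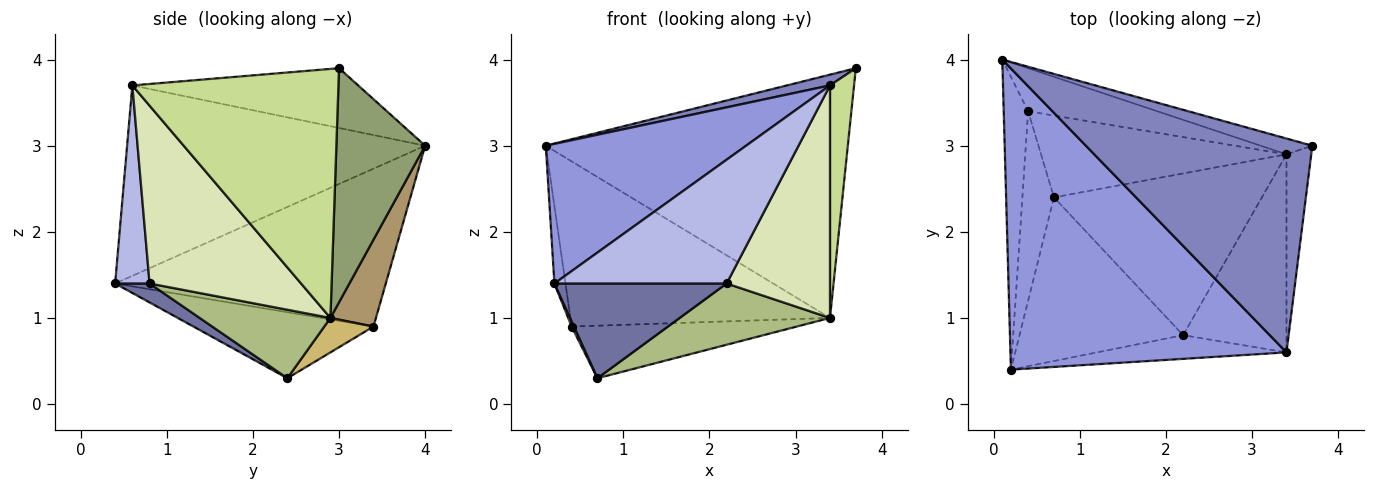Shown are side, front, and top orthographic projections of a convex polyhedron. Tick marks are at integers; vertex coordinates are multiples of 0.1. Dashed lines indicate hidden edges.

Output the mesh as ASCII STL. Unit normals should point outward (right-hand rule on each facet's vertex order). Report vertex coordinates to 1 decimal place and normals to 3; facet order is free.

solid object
 facet normal 0.100 -0.499 -0.861
  outer loop
   vertex 2.2 0.8 1.4
   vertex 0.2 0.4 1.4
   vertex 0.7 2.4 0.3
  endloop
 endfacet
 facet normal -0.255 -0.049 0.966
  outer loop
   vertex 3.4 0.6 3.7
   vertex 3.7 3.0 3.9
   vertex 0.1 4.0 3.0
  endloop
 endfacet
 facet normal -0.530 -0.357 0.769
  outer loop
   vertex 3.4 0.6 3.7
   vertex 0.1 4.0 3.0
   vertex 0.2 0.4 1.4
  endloop
 endfacet
 facet normal 0.193 -0.964 -0.184
  outer loop
   vertex 3.4 0.6 3.7
   vertex 0.2 0.4 1.4
   vertex 2.2 0.8 1.4
  endloop
 endfacet
 facet normal 0.282 0.958 -0.062
  outer loop
   vertex 3.4 2.9 1.0
   vertex 0.1 4.0 3.0
   vertex 3.7 3.0 3.9
  endloop
 endfacet
 facet normal 0.294 -0.338 -0.894
  outer loop
   vertex 3.4 2.9 1.0
   vertex 2.2 0.8 1.4
   vertex 0.7 2.4 0.3
  endloop
 endfacet
 facet normal 0.988 -0.115 -0.098
  outer loop
   vertex 3.4 2.9 1.0
   vertex 3.7 3.0 3.9
   vertex 3.4 0.6 3.7
  endloop
 endfacet
 facet normal 0.745 -0.508 -0.433
  outer loop
   vertex 3.4 2.9 1.0
   vertex 3.4 0.6 3.7
   vertex 2.2 0.8 1.4
  endloop
 endfacet
 facet normal 0.167 0.954 -0.249
  outer loop
   vertex 0.4 3.4 0.9
   vertex 0.1 4.0 3.0
   vertex 3.4 2.9 1.0
  endloop
 endfacet
 facet normal 0.117 0.537 -0.836
  outer loop
   vertex 0.4 3.4 0.9
   vertex 3.4 2.9 1.0
   vertex 0.7 2.4 0.3
  endloop
 endfacet
 facet normal -0.987 0.040 -0.153
  outer loop
   vertex 0.4 3.4 0.9
   vertex 0.2 0.4 1.4
   vertex 0.1 4.0 3.0
  endloop
 endfacet
 facet normal -0.902 -0.012 -0.431
  outer loop
   vertex 0.4 3.4 0.9
   vertex 0.7 2.4 0.3
   vertex 0.2 0.4 1.4
  endloop
 endfacet
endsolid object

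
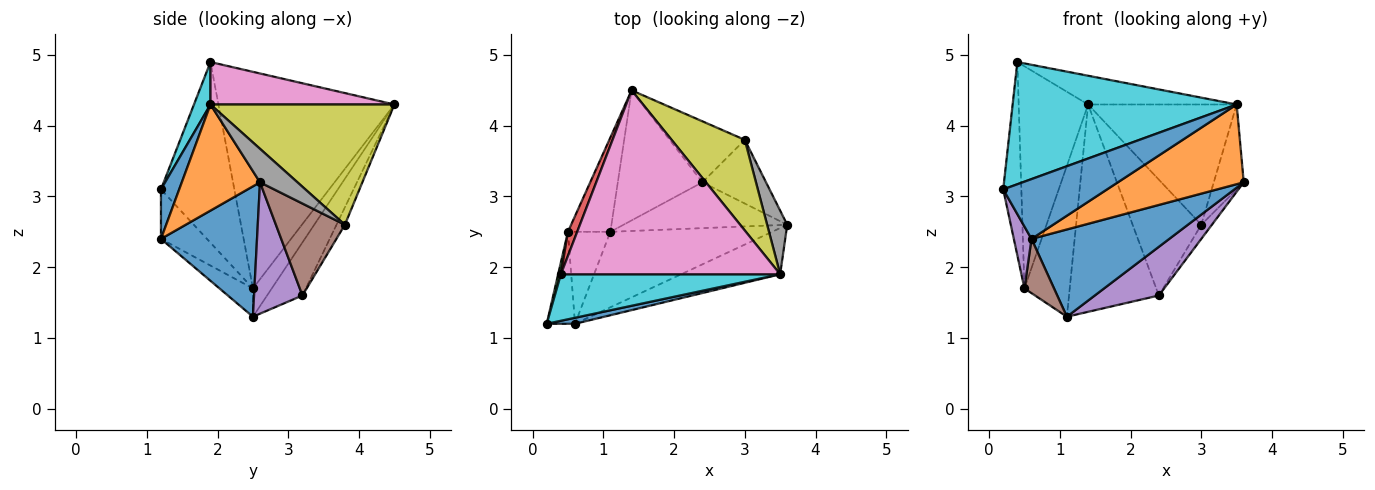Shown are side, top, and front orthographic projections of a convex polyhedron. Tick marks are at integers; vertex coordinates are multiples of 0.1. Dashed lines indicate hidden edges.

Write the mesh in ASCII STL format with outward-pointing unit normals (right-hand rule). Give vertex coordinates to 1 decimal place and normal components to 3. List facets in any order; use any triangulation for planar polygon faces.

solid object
 facet normal 0.467 -0.669 -0.579
  outer loop
   vertex 0.6 1.2 2.4
   vertex 1.1 2.5 1.3
   vertex 3.6 2.6 3.2
  endloop
 endfacet
 facet normal -0.333 0.800 -0.500
  outer loop
   vertex 0.5 2.5 1.7
   vertex 1.4 4.5 4.3
   vertex 1.1 2.5 1.3
  endloop
 endfacet
 facet normal -0.971 0.240 0.015
  outer loop
   vertex 0.5 2.5 1.7
   vertex 0.2 1.2 3.1
   vertex 0.4 1.9 4.9
  endloop
 endfacet
 facet normal -0.930 0.367 0.040
  outer loop
   vertex 0.5 2.5 1.7
   vertex 0.4 1.9 4.9
   vertex 1.4 4.5 4.3
  endloop
 endfacet
 facet normal -0.824 -0.317 -0.471
  outer loop
   vertex 0.5 2.5 1.7
   vertex 0.6 1.2 2.4
   vertex 0.2 1.2 3.1
  endloop
 endfacet
 facet normal -0.498 -0.441 -0.747
  outer loop
   vertex 0.5 2.5 1.7
   vertex 1.1 2.5 1.3
   vertex 0.6 1.2 2.4
  endloop
 endfacet
 facet normal 0.188 0.152 0.970
  outer loop
   vertex 3.5 1.9 4.3
   vertex 1.4 4.5 4.3
   vertex 0.4 1.9 4.9
  endloop
 endfacet
 facet normal 0.707 0.566 0.424
  outer loop
   vertex 3.5 1.9 4.3
   vertex 3.6 2.6 3.2
   vertex 3.0 3.8 2.6
  endloop
 endfacet
 facet normal 0.703 0.568 0.428
  outer loop
   vertex 3.5 1.9 4.3
   vertex 3.0 3.8 2.6
   vertex 1.4 4.5 4.3
  endloop
 endfacet
 facet normal 0.069 -0.932 0.355
  outer loop
   vertex 3.5 1.9 4.3
   vertex 0.4 1.9 4.9
   vertex 0.2 1.2 3.1
  endloop
 endfacet
 facet normal 0.172 -0.980 0.098
  outer loop
   vertex 3.5 1.9 4.3
   vertex 0.2 1.2 3.1
   vertex 0.6 1.2 2.4
  endloop
 endfacet
 facet normal 0.473 -0.762 -0.442
  outer loop
   vertex 3.5 1.9 4.3
   vertex 0.6 1.2 2.4
   vertex 3.6 2.6 3.2
  endloop
 endfacet
 facet normal -0.316 0.804 -0.504
  outer loop
   vertex 2.4 3.2 1.6
   vertex 1.1 2.5 1.3
   vertex 1.4 4.5 4.3
  endloop
 endfacet
 facet normal -0.107 0.880 -0.463
  outer loop
   vertex 2.4 3.2 1.6
   vertex 1.4 4.5 4.3
   vertex 3.0 3.8 2.6
  endloop
 endfacet
 facet normal 0.482 -0.638 -0.601
  outer loop
   vertex 2.4 3.2 1.6
   vertex 3.6 2.6 3.2
   vertex 1.1 2.5 1.3
  endloop
 endfacet
 facet normal 0.816 0.125 -0.565
  outer loop
   vertex 2.4 3.2 1.6
   vertex 3.0 3.8 2.6
   vertex 3.6 2.6 3.2
  endloop
 endfacet
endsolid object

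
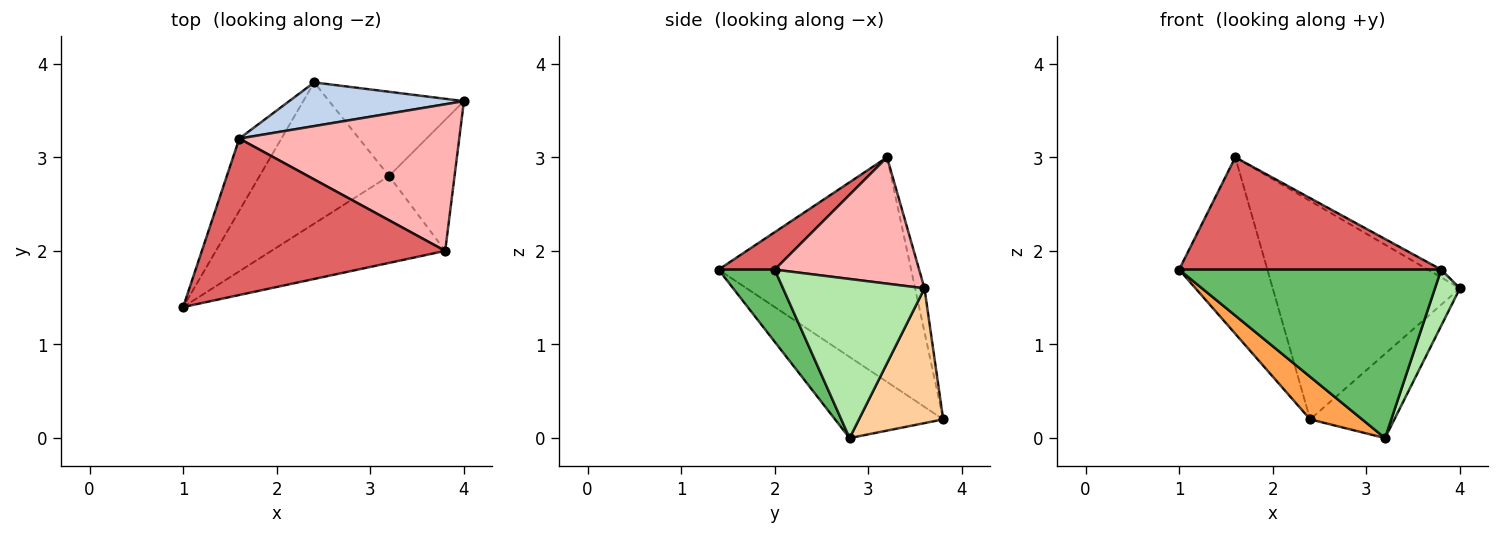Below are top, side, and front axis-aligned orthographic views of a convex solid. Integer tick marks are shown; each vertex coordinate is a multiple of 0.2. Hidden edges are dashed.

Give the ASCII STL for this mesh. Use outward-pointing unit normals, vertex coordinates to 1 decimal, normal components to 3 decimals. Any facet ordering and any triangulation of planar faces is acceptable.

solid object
 facet normal -0.896 0.411 -0.168
  outer loop
   vertex 1.6 3.2 3.0
   vertex 2.4 3.8 0.2
   vertex 1.0 1.4 1.8
  endloop
 endfacet
 facet normal -0.049 0.979 0.196
  outer loop
   vertex 1.6 3.2 3.0
   vertex 4.0 3.6 1.6
   vertex 2.4 3.8 0.2
  endloop
 endfacet
 facet normal -0.514 -0.247 -0.821
  outer loop
   vertex 3.2 2.8 0.0
   vertex 1.0 1.4 1.8
   vertex 2.4 3.8 0.2
  endloop
 endfacet
 facet normal 0.577 0.577 -0.577
  outer loop
   vertex 3.2 2.8 0.0
   vertex 2.4 3.8 0.2
   vertex 4.0 3.6 1.6
  endloop
 endfacet
 facet normal 0.187 -0.873 -0.450
  outer loop
   vertex 3.8 2.0 1.8
   vertex 1.0 1.4 1.8
   vertex 3.2 2.8 0.0
  endloop
 endfacet
 facet normal 0.913 -0.161 -0.376
  outer loop
   vertex 3.8 2.0 1.8
   vertex 3.2 2.8 0.0
   vertex 4.0 3.6 1.6
  endloop
 endfacet
 facet normal 0.124 -0.579 0.806
  outer loop
   vertex 3.8 2.0 1.8
   vertex 1.6 3.2 3.0
   vertex 1.0 1.4 1.8
  endloop
 endfacet
 facet normal 0.498 0.046 0.866
  outer loop
   vertex 3.8 2.0 1.8
   vertex 4.0 3.6 1.6
   vertex 1.6 3.2 3.0
  endloop
 endfacet
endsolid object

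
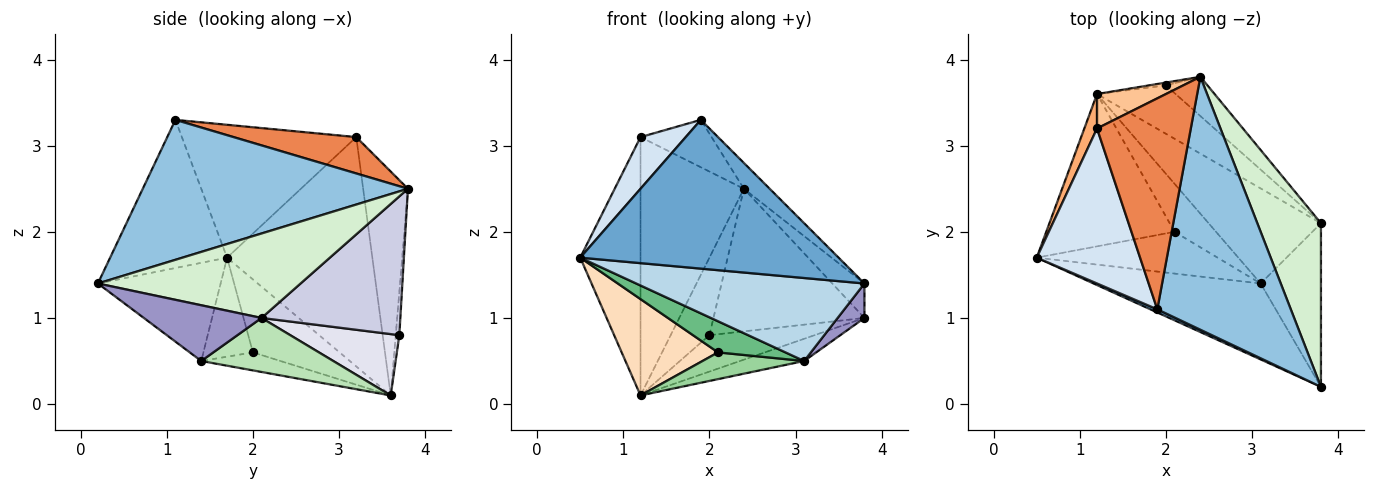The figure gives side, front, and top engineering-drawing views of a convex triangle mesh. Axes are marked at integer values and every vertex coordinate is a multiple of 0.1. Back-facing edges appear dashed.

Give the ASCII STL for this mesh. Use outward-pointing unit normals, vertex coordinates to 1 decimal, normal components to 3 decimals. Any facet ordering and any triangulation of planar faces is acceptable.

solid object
 facet normal -0.412 -0.911 0.019
  outer loop
   vertex 1.9 1.1 3.3
   vertex 0.5 1.7 1.7
   vertex 3.8 0.2 1.4
  endloop
 endfacet
 facet normal 0.722 0.070 0.689
  outer loop
   vertex 1.9 1.1 3.3
   vertex 3.8 0.2 1.4
   vertex 2.4 3.8 2.5
  endloop
 endfacet
 facet normal -0.369 -0.686 -0.628
  outer loop
   vertex 3.1 1.4 0.5
   vertex 3.8 0.2 1.4
   vertex 0.5 1.7 1.7
  endloop
 endfacet
 facet normal -0.773 -0.200 0.601
  outer loop
   vertex 1.2 3.2 3.1
   vertex 0.5 1.7 1.7
   vertex 1.9 1.1 3.3
  endloop
 endfacet
 facet normal 0.354 0.205 0.913
  outer loop
   vertex 1.2 3.2 3.1
   vertex 1.9 1.1 3.3
   vertex 2.4 3.8 2.5
  endloop
 endfacet
 facet normal -0.922 0.383 0.051
  outer loop
   vertex 1.2 3.2 3.1
   vertex 1.2 3.6 0.1
   vertex 0.5 1.7 1.7
  endloop
 endfacet
 facet normal -0.395 0.911 0.121
  outer loop
   vertex 1.2 3.2 3.1
   vertex 2.4 3.8 2.5
   vertex 1.2 3.6 0.1
  endloop
 endfacet
 facet normal -0.433 -0.482 -0.762
  outer loop
   vertex 2.1 2.0 0.6
   vertex 0.5 1.7 1.7
   vertex 1.2 3.6 0.1
  endloop
 endfacet
 facet normal -0.402 -0.548 -0.734
  outer loop
   vertex 2.1 2.0 0.6
   vertex 3.1 1.4 0.5
   vertex 0.5 1.7 1.7
  endloop
 endfacet
 facet normal -0.355 -0.455 -0.817
  outer loop
   vertex 2.1 2.0 0.6
   vertex 1.2 3.6 0.1
   vertex 3.1 1.4 0.5
  endloop
 endfacet
 facet normal 0.424 0.206 -0.882
  outer loop
   vertex 3.8 2.1 1.0
   vertex 3.1 1.4 0.5
   vertex 1.2 3.6 0.1
  endloop
 endfacet
 facet normal 0.792 0.126 0.597
  outer loop
   vertex 3.8 2.1 1.0
   vertex 2.4 3.8 2.5
   vertex 3.8 0.2 1.4
  endloop
 endfacet
 facet normal 0.671 -0.153 -0.726
  outer loop
   vertex 3.8 2.1 1.0
   vertex 3.8 0.2 1.4
   vertex 3.1 1.4 0.5
  endloop
 endfacet
 facet normal -0.092 0.995 -0.037
  outer loop
   vertex 2.0 3.7 0.8
   vertex 1.2 3.6 0.1
   vertex 2.4 3.8 2.5
  endloop
 endfacet
 facet normal 0.663 0.721 -0.199
  outer loop
   vertex 2.0 3.7 0.8
   vertex 2.4 3.8 2.5
   vertex 3.8 2.1 1.0
  endloop
 endfacet
 facet normal 0.529 0.511 -0.678
  outer loop
   vertex 2.0 3.7 0.8
   vertex 3.8 2.1 1.0
   vertex 1.2 3.6 0.1
  endloop
 endfacet
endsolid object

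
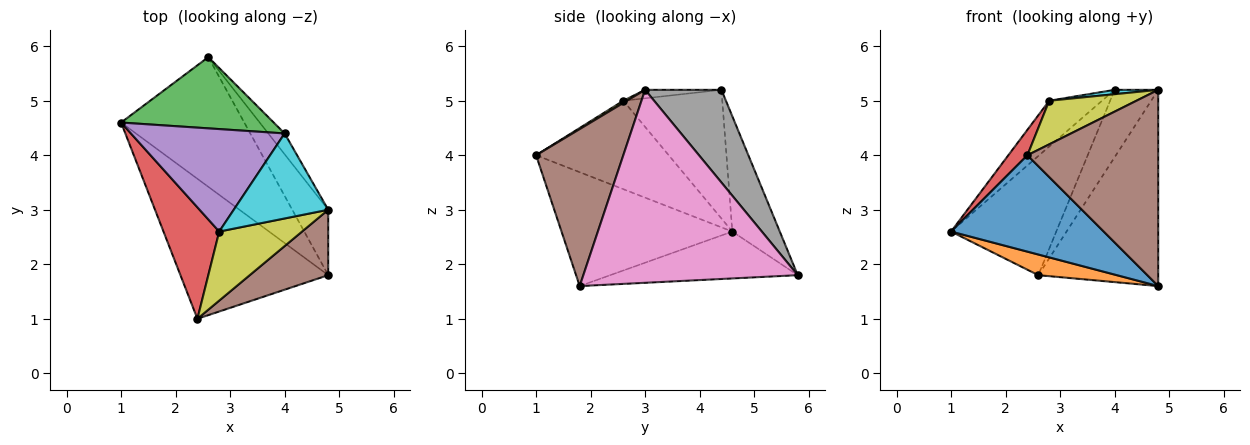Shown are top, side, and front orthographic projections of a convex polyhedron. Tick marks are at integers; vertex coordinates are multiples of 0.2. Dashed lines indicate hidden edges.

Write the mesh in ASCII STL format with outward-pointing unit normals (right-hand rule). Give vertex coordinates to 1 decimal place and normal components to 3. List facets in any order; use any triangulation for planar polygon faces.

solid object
 facet normal -0.536 -0.479 -0.695
  outer loop
   vertex 2.4 1.0 4.0
   vertex 1.0 4.6 2.6
   vertex 4.8 1.8 1.6
  endloop
 endfacet
 facet normal -0.352 -0.147 -0.924
  outer loop
   vertex 2.6 5.8 1.8
   vertex 4.8 1.8 1.6
   vertex 1.0 4.6 2.6
  endloop
 endfacet
 facet normal -0.361 0.800 0.478
  outer loop
   vertex 2.6 5.8 1.8
   vertex 1.0 4.6 2.6
   vertex 4.0 4.4 5.2
  endloop
 endfacet
 facet normal -0.840 -0.121 0.529
  outer loop
   vertex 2.8 2.6 5.0
   vertex 1.0 4.6 2.6
   vertex 2.4 1.0 4.0
  endloop
 endfacet
 facet normal -0.607 0.324 0.725
  outer loop
   vertex 2.8 2.6 5.0
   vertex 4.0 4.4 5.2
   vertex 1.0 4.6 2.6
  endloop
 endfacet
 facet normal 0.535 -0.802 0.267
  outer loop
   vertex 4.8 3.0 5.2
   vertex 2.4 1.0 4.0
   vertex 4.8 1.8 1.6
  endloop
 endfacet
 facet normal 0.861 0.482 -0.161
  outer loop
   vertex 4.8 3.0 5.2
   vertex 4.8 1.8 1.6
   vertex 2.6 5.8 1.8
  endloop
 endfacet
 facet normal 0.858 0.490 -0.151
  outer loop
   vertex 4.8 3.0 5.2
   vertex 2.6 5.8 1.8
   vertex 4.0 4.4 5.2
  endloop
 endfacet
 facet normal 0.022 -0.534 0.845
  outer loop
   vertex 4.8 3.0 5.2
   vertex 2.8 2.6 5.0
   vertex 2.4 1.0 4.0
  endloop
 endfacet
 facet normal -0.089 -0.051 0.995
  outer loop
   vertex 4.8 3.0 5.2
   vertex 4.0 4.4 5.2
   vertex 2.8 2.6 5.0
  endloop
 endfacet
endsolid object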